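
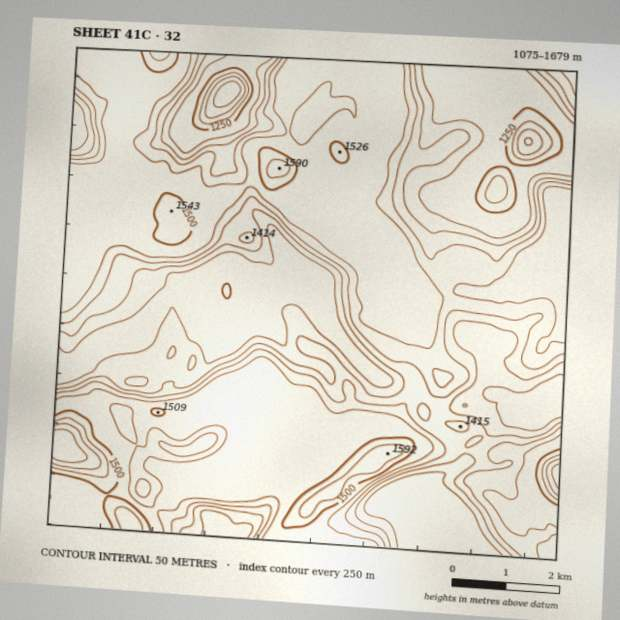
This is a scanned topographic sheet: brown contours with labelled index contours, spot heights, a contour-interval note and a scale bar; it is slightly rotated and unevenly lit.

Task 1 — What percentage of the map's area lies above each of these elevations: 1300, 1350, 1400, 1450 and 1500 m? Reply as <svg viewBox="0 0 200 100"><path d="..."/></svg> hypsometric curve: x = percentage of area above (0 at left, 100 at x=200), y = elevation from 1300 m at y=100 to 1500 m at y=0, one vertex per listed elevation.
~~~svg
<svg viewBox="0 0 200 100"><path d="M157 100l-24-25-21-25-28-25-73-25"/></svg>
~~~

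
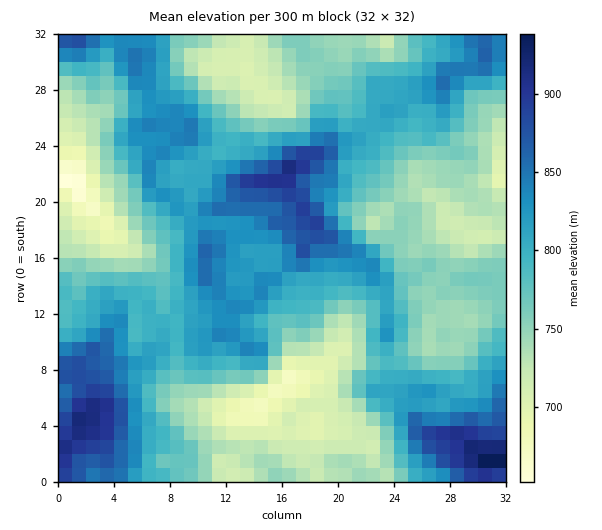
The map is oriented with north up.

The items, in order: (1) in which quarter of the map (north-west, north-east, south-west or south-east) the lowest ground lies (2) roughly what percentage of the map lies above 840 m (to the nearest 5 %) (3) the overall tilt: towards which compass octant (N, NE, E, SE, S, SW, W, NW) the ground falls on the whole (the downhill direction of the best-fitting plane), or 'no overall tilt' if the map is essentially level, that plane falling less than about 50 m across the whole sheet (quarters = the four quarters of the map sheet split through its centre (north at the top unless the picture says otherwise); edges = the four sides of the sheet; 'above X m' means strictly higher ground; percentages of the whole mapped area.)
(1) The lowest point lies in the north-west quarter of the map.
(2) Ground above 840 m makes up about 15 % of the sheet.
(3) No overall tilt - high and low ground are spread across the sheet.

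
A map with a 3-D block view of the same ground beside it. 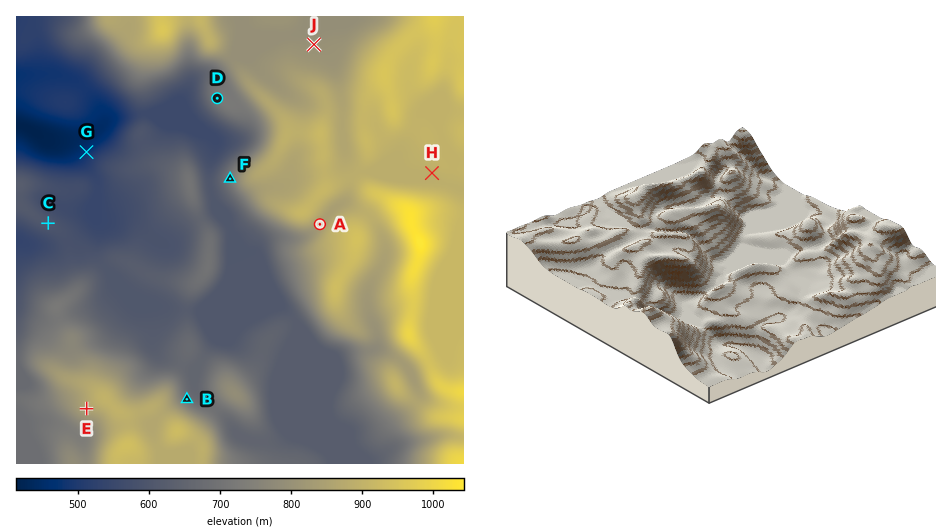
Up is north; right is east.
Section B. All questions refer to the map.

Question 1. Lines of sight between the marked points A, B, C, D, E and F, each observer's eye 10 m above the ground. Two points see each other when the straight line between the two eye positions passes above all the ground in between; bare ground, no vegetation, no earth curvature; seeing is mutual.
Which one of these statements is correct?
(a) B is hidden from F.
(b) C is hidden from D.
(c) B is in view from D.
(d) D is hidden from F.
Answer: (c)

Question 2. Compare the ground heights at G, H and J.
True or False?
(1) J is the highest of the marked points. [False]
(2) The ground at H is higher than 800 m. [True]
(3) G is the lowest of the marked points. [True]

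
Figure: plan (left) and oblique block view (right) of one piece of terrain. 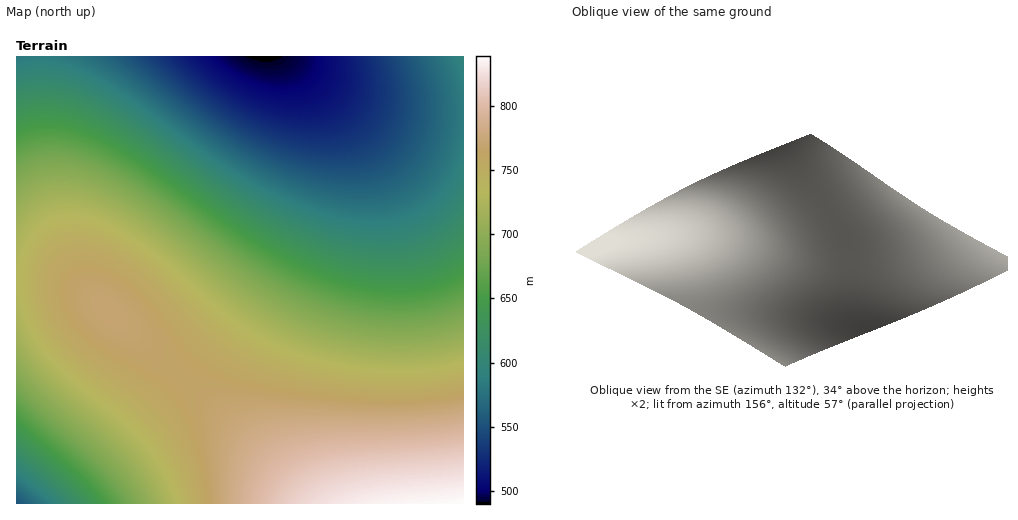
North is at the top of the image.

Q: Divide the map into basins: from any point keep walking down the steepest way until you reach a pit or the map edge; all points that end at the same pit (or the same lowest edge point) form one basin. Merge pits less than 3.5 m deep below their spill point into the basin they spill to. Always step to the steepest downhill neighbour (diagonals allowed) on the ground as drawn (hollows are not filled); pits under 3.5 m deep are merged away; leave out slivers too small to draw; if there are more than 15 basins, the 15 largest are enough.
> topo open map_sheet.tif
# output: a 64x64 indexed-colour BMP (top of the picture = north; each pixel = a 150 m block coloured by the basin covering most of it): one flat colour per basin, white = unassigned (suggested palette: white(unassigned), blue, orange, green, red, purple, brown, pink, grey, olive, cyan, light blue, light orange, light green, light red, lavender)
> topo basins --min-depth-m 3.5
<image width="64" height="64" href="data:image/bmp;base64,Qk12CAAAAAAAAHYAAAAoAAAAQAAAAEAAAAABAAQAAAAAAAAIAAATCwAAEwsAABAAAAAAAAAA////ALR3HwAOf/8ALKAsACgn1gC9Z5QAS1aMAMJ34wB/f38AIr28AM++FwDox64AeLv/AIrfmACWmP8A1bDFACIiIiIiIiIiIiIiIiIiIiIiIiIiIhERERERERERERERIiIiIiIiIiIiIiIiIiIiIiIiIiIhEREREREREREREREiIiIiIiIiIiIiIiIiIiIiIiIiIhERERERERERERERESIiIiIiIiIiIiIiIiIiIiIiIiIhERERERERERERERERIiIiIiIiIiIiIiIiIiIiIiIiIhEREREREREREREREREiIiIiIiIiIiIiIiIiIiIiIiIhERERERERERERERERESIiIiIiIiIiIiIiIiIiIiIiIhERERERERERERERERERIiIiIiIiIiIiIiIiIiIiIiIhEREREREREREREREREREiIiIiIiIiIiIiIiIiIiIiIhERERERERERERERERERESIiIiIiIiIiIiIiIiIiIiIhERERERERERERERERERERIiIiIiIiIiIiIiIiIiIiIhEREREREREREREREREREREiIiIiIiIiIiIiIiIiIiIhERERERERERERERERERERESIiIiIiIiIiIiIiIiIiIhERERERERERERERERERERERIiIiIiIiIiIiIiIiIiIhEREREREREREREREREREREREiIiIiIiIiIiIiIiIiIhERERERERERERERERERERERESIiIiIiIiIiIiIiIiIhERERERERERERERERERERERERIiIiIiIiIiIiIiIiIhEREREREREREREREREREREREREiIiIiIiIiIiIiIiIhERERERERERERERERERERERERESIiIiIiIiIiIiIiIRERERERERERERERERERERERERERIiIiIiIiIiIiIiIREREREREREREREREREREREREREREiIiIiIiIiIiIiIRERERERERERERERERERERERERERESIiIiIiIiIiIiIRERERERERERERERERERERERERERERIiIiIiIiIiIiIREREREREREREREREREREREREREREREiIiIiIiIiIiIRERERERERERERERERERERERERERERESIiIiIiIiIiIRERERERERERERERERERERERERERERERIiIiIiIiIiEREREREREREREREREREREREREREREREREiIiIiIiIiERERERERERERERERERERERERERERERERESIiIiIiIiERERERERERERERERERERERERERERERERERIiIiIiIiEREREREREREREREREREREREREREREREREREiIiIiIiERERERERERERERERERERERERERERERERERESIiIiIhERERERERERERERERERERERERERERERERERERIiIiERERERERERERERERERERERERERERERERERERERERERERERERERERERERERERERERERERERERERERERERERERERERERERERERERERERERERERERERERERERERERERERERERERERERERERERERERERERERERERERERERERERERERERERERERERERERERERERERERERERERERERERERERERERERERERERERERERERERERERERERERERERERERERERERERERERERERERERERERERERERERERERERERERERERERERERERERERERERERERERERERERERERERERERERERERERERERERERERERERERERERERERERERERERERERERERERERERERERERERERERERERERERERERERERERERERERERERERERERERERERERERERERERERERERERERERERERERERERERERERERERERERERERERERERERERERERERERERERERERERERERERERERERERERERERERERERERERERERERERERERERERERERERERERERERERERERERERERERERERERERERERERERERERERERERERERERERERERERERERERERERERERERERERERERERERERERERERERERERERERERERERERERERERERERERERERERERERERERERERERERERERERERERERERERERERERERERERERERERERERERERERERERERERERERERERERERERERERERERERERERERERERERERERERERERERERERERERERERERERERERERERERERERERERERERERERERERERERERERERERERERERERERERERERERERERERERERERERERERERERERERERERERERERERERERERERERERERERERERERERERERERERERERERERERERERERERERERERERERERERERERERERERERERERERERERERERERERERERERERERERERERERERERERERERERERERERERERERERERERERERERERERERERERERERERERERERERERERERERERERERERERERERERERERERERERERERERERERERERERERERERERERERERERERERERERERERERERERERERERERERERERERERERERERERERERERERERERERERERERERERERERERERERERERERERERERERERERERERERERERERERERERERERERERERERERERERERERERERERERERERERERERERERERERERERERERERERERERERERERERERERERERERERERERERERERERERERERERERERERERERERER"/>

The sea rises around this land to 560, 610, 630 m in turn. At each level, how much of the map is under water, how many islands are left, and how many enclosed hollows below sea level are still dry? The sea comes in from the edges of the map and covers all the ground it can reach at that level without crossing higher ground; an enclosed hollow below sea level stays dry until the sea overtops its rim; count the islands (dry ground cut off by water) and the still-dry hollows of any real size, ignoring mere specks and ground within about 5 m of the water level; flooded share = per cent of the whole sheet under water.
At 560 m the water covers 14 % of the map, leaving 0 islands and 0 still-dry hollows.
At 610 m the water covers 28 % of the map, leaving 0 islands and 0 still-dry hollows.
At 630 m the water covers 33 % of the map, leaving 0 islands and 0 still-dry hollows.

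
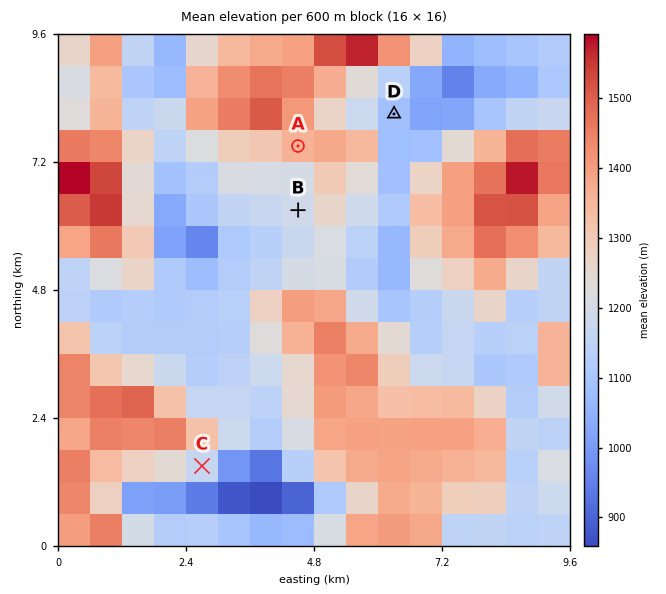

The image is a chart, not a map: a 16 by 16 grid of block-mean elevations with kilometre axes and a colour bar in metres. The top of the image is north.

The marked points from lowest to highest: D B C A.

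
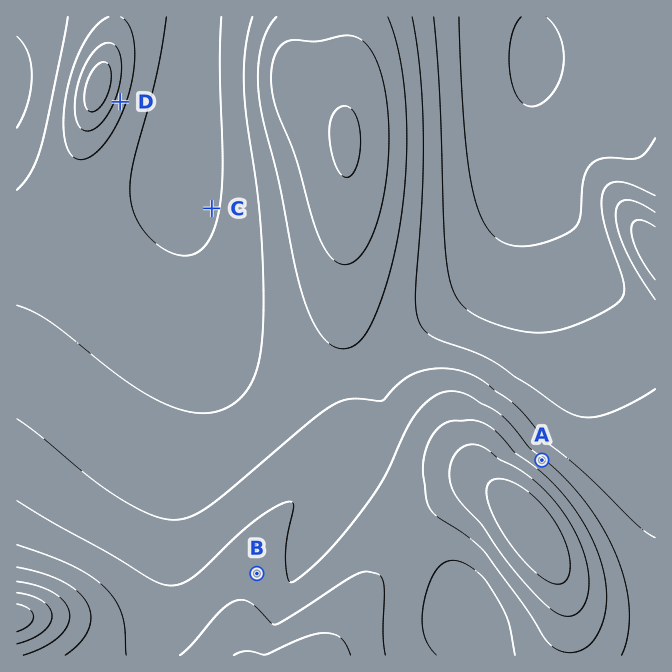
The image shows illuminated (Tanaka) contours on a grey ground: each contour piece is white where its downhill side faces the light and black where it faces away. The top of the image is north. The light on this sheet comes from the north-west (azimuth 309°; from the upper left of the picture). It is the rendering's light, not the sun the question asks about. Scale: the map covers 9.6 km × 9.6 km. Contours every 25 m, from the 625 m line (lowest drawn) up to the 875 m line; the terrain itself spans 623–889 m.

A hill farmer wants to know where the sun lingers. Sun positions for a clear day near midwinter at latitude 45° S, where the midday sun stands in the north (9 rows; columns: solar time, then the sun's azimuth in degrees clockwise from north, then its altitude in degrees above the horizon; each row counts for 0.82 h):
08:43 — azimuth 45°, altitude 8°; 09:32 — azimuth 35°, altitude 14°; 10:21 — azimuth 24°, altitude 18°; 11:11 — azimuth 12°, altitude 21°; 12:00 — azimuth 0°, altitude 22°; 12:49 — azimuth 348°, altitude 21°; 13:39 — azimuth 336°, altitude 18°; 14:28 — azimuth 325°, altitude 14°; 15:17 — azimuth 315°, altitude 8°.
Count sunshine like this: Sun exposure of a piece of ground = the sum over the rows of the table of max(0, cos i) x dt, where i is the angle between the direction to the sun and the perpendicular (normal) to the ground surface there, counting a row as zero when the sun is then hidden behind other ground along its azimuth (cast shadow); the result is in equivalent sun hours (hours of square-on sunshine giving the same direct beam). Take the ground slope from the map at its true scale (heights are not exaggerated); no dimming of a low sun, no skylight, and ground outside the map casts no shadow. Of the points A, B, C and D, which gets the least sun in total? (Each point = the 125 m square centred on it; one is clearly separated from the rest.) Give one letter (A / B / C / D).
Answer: D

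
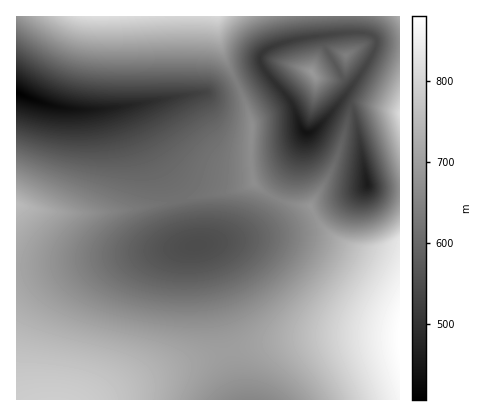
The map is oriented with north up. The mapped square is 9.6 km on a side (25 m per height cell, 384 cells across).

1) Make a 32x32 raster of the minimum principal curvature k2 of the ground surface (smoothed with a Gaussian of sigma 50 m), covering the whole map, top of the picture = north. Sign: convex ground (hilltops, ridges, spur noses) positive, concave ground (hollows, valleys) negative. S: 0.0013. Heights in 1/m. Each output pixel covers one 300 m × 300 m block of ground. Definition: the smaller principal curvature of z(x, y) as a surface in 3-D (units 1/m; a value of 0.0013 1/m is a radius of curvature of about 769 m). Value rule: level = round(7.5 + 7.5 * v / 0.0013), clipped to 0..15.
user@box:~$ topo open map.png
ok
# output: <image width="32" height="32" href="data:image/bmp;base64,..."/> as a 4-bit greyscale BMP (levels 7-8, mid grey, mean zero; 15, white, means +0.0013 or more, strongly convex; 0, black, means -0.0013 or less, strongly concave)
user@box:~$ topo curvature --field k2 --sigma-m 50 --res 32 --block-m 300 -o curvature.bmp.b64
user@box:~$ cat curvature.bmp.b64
<image width="32" height="32" href="data:image/bmp;base64,Qk12AgAAAAAAAHYAAAAoAAAAIAAAACAAAAABAAQAAAAAAAACAAATCwAAEwsAABAAAAAAAAAAAAAAABEREQAiIiIAMzMzAERERABVVVUAZmZmAHd3dwCIiIgAmZmZAKqqqgC7u7sAzMzMAN3d3QDu7u4A////AIiIiIiIh3d3d3d3d3d3d3eIiIiIiIh3d3d3d3d3d3d3eIiIiIiId3d3d3d3d3d4iHd4iIiIh3d3d3d3d3d3iIh3d3iIiId3d3d3d3d3eIiId3d3d3d3d3d3d3d3d3iIiHd3d3d3d3d3d3d3d3eIiIh3d3d3d3d3d3d3d3d3eIiId3d3d3d3d3d3d3d3d3iIiHd3d3d3d3d3d3d3d3d3d3d3d3d3d3d3d3d3d3d3d3d3d3d3d3d3d3d3d3d3d3d3d3d3d3d3d3d3d3d3d3d3d3d3d3d3d3d3d3d3d3d3d3d3d3d3d3d3d3d3d3d3d2ZmZneHd3d3d3d3d3d3d3ZmZmZ3d3d3d3d3d3d3d3eGZVRWd3d3d3d3d3d3eHd3d3ZARXd3d3d3d3d3d3h2Zmd3YHd3d3d3d3d3d3d3dmZnd0J3d3d3d3d3d3d3d3ZmZncVd3d3d3d3d3d4d3d3ZVZ4B3d3d3d3d3d3iHd4h3IDeAd3d3d3d3d3d4h3eIhwgEcHd3UiIzIiNWeIZniIQocFR3cUd4iIh3VDM0Z3dgZ4cHd3eIiIiIiHd3dWd2BniXQHd4iIiIiIh3d3Z2YFiJgWI3d4iIiIiHd3d3dlCIiGCnB3d4iIiIh3d3d3ZTAUZXiDNnd3iIh3d3d3d2Z3UgAAAEZ3d3h3d3d3d3d3d3d3d3Zm"/>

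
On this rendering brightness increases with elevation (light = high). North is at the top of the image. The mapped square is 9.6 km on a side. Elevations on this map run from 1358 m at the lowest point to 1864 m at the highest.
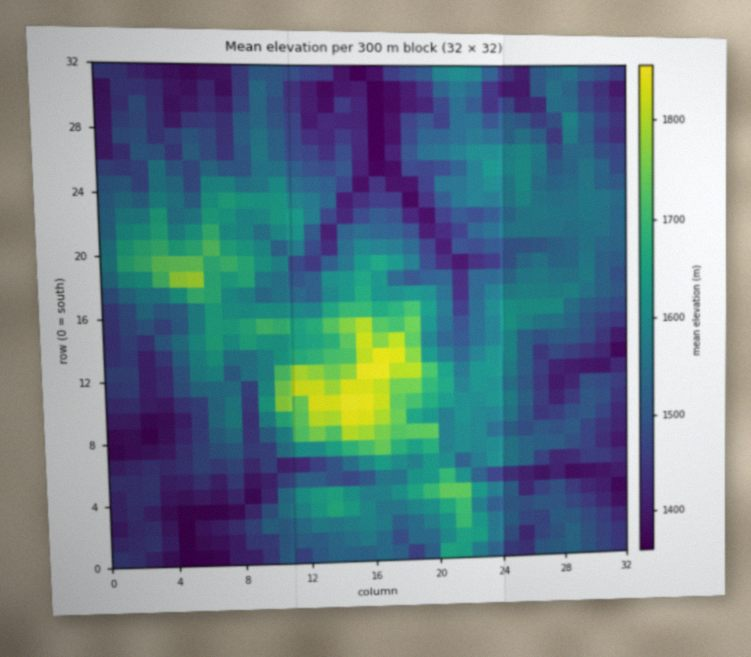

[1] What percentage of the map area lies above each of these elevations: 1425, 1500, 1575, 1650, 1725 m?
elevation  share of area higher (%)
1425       84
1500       59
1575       31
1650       13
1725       6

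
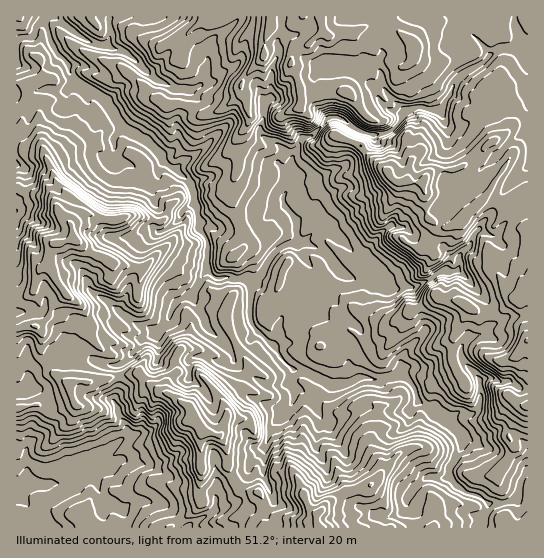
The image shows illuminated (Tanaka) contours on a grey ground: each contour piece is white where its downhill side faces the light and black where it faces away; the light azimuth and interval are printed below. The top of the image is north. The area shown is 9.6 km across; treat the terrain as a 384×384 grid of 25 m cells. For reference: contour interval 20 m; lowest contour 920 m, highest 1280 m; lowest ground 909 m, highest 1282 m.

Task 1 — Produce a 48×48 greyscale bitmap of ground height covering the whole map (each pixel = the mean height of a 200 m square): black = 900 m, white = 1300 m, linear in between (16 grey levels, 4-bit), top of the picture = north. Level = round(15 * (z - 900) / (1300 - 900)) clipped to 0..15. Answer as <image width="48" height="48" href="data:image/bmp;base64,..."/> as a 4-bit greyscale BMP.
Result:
<image width="48" height="48" href="data:image/bmp;base64,Qk32BAAAAAAAAHYAAAAoAAAAMAAAADAAAAABAAQAAAAAAIAEAAATCwAAEwsAABAAAAAAAAAAAAAAABEREQAiIiIAMzMzAERERABVVVUAZmZmAHd3dwCIiIgAmZmZAKqqqgC7u7sAzMzMAN3d3QDu7u4A////ACIiM0MzNFZmVniJqqvN7cuqqZmZiHZ4iCIiMzMzNEVWd2eJmarN7LuqmYiJh3Z4dxIiIzMjM0RWeHeJmZrNzMu7qHiIh3ZndxEiIiIzNEVWeHeJqZvMu7zMqIeIdmd4dxESIiIjNFVWiYiYiJvLqaq8uYd2ZoiIdyIiIiIiM0RXmomYiKu6iJmruph3Z3iJhyIyIiIiI0VnmpmYd5qYeIiaq6mYZmd4iDNEMyIiM0V3mpqXZniHd3iZmaqYdWZ4mTNFVUMyI0aJq7uYdWd2ZmiIh4mHZVZ5qURVZmVENEabvLuZhVVmVWeIh2dmVWeJqmVmd3ZkVmaby6updURVVWZ3dlVVVWeavHd3eIdlZ4irupqXZURERVZndlVVZnebzWZniIdleJq6qZl2ZVREREVmZmVmeJeczGZniIh3eJqYiZdmVUNEQzRERVVniZiavGZ4iId3iYiIiHZVVUMzREREREVniYirzWZ3d3dmZ3aHdlVVVENEVVRVZVVnmZrN3XeHd3d3VWV4dlVVRDRFVVVWZlZ4mavM3neId3h3VERXZURUQzRFVVVWd2Z5qaqrzpmYiIh2VENEVERUNEREVVVWd3d4mqqrzZmZiIdmVUQ0REVDNERERVVmeIh4mru7zImZmZdlZlQ0Q0VDRERERVVmZ4maq7u7zZmZqoZmeGQzM0RTNERERFVVVXeru7q83ZqauXeIeGVEM0RDNERERERERFaKqpq83YqrqYiZiHVUQiIzI0RERERERVeIiJrMzYq7qZmqmYZVQjRUM0VERERERWiZiKvMzYqrqqqph4dlQzVVQzREQ0REVoqrmKvMzHmru7mHdmd1QzVVVDMzNERFeau7qpu7zGiqu6iHdlVlMjRVREMzM0RXiqq7vKq7zGeKu6mZh1VEMjRVREMzM0VomZvMzMq7zFaKuqmIl1VTM0VVRDM0REZ5qrvMzMy7zFaKqpdmZURUI1VVRDM0RFd5u8zczMzLzFaJmGVEQzM0I1ZlRDNERWeJvN3czMzLvFV4dkMzMyIyI1ZmVEM0RWeK3u7sy7zMu0RnVEMiIiIiNFVmVEM0VWec3d3czMvMu0VmVDIiIiEiNFZmVERFZ3eczd3Lu8y7y0VlVDIiIhEjM1ZmZURGiZmpq8zKqrzLu0RUQzIhERIzREV3ZVZWiqqHisy6mqvMujRDMyIhEiNEVlVod4h3eId5mKupiaq7ujMzIiIhI0VVZ3d4h6qqhmiqqImYiqqqqjMyIiISNFZmZ3iJh5rLmZq6mIiHiaqqqiIiIhESRWZmVniZh4q7u7upmamZiaqqqiIiIRIzRVVVVWeamJq7u7upmqqpiJqqqSIiESNEVUVmZmeJmau7qqqqq7uqmImqqRIhESNEQ0Z3Zmd5qqzLqqqqq7u6qZiamRIhEjMzNGd3dmeIq6vLu7u7q7u6qqmJmRERIiIjRWd3d3eZq6vMzLu7u7u6qZmZmBERISMzVVZnd3eJq7u8zMu7u7uqqZmpmSERE0QzREVWeIiIq7vMzLu7u6qqqpmqmQ=="/>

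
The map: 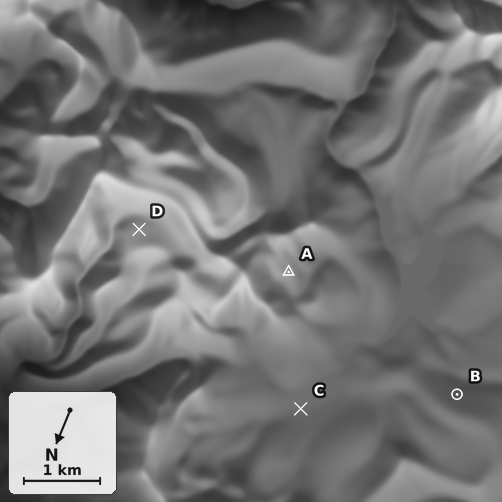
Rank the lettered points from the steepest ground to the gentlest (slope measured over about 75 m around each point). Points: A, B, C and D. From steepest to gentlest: A B D C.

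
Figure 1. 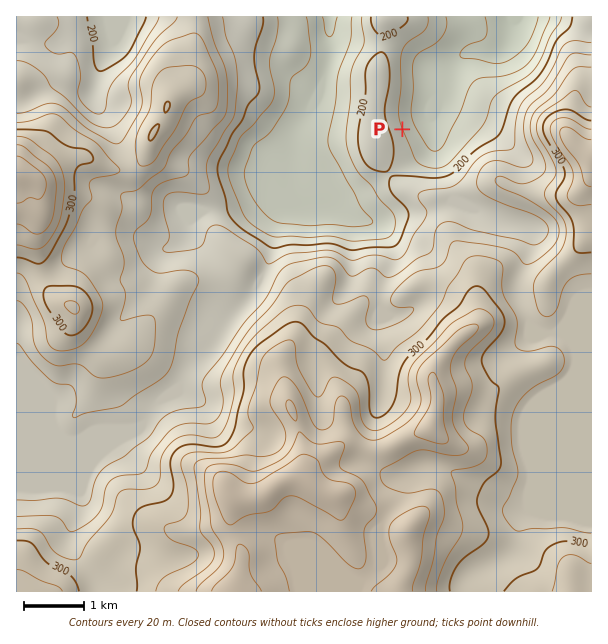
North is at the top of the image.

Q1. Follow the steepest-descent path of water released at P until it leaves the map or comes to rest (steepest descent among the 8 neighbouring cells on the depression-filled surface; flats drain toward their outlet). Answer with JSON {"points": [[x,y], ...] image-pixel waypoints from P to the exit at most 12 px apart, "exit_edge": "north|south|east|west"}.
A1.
{"points": [[402, 129], [414, 123], [426, 117], [428, 105], [440, 93], [449, 81], [453, 69], [462, 57], [474, 53], [486, 53], [498, 51], [509, 39], [512, 27], [507, 17]], "exit_edge": "north"}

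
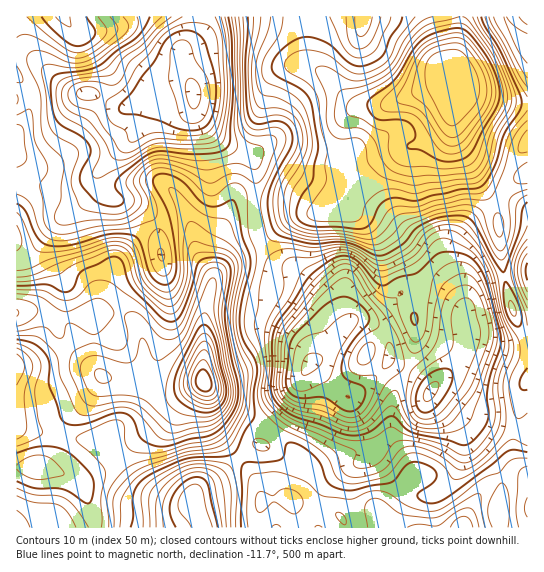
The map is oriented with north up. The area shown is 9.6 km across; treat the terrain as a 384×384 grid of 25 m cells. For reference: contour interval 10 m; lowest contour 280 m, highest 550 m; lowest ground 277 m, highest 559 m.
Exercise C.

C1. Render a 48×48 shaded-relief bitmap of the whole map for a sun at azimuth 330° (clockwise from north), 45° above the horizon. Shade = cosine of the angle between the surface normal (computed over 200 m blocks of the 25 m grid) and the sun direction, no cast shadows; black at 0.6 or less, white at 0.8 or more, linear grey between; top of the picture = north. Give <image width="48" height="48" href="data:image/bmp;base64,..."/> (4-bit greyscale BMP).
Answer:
<image width="48" height="48" href="data:image/bmp;base64,Qk32BAAAAAAAAHYAAAAoAAAAMAAAADAAAAABAAQAAAAAAIAEAAATCwAAEwsAABAAAAAAAAAAAAAAABEREQAiIiIAMzMzAERERABVVVUAZmZmAHd3dwCIiIgAmZmZAKqqqgC7u7sAzMzMAN3d3QDu7u4A////AIiIiIdmZ2Z4iJq6h3d3eIiJmau8y5d5mXd3d3dmZ2Z4mZq6h3d3iZmZmaq8zJd5qWZWZ3ZmZmVWiZqqmIiImqqqmZmazLhommVVZ3ZVVVREaJmqqZmYmavMuYd4rMl3mmZmeIdlQzMiRoiaqZmYiKvMyph3i8yYmoiIiIh2UyERE1eKqqmYiImry6mYms26mqqZmZiIdTEAASR5qqmIiIiJq7uqqs3bq8uqmYiIh2QQESNXiZmZmaqZm8y7qrzMurqph3eJiHZCIhI2eJq7u7zLqrzcuqvLqamYdlVniHdkMhAkeJvMu83cuazdypq7mJmIh1RFZ3d2QgADaKvMy7zdyYnMy6mql5mYiHVEVniHUgACWJvMuqrMuXeru7qqmKmYiIZVZomYZCESRXm7qYibuWV6u8uqmKqZiIh3eImrl0MzIjaaqYd5unRYqry7qaqpmZmImYm8ymRVQiR5qpdnmoVGiazMupmZmaqpmYm92mRXYyRomql2ioZVaKvcumd4iaqqqYms22NXdDRnibuXeYZWd5vMukV3iJiJmYm823RXdDNWeKzJiIZWeIq7mjVoiId4mZm823RGdSJGd4rKiIdWeImpeFVoiId4mZq8ynM1dSE1Z3iZiIhmeImpeIiJmpmImZq9ymM1dkIjVnd3eJhlZ4mpiLqpq6mZmarN2mIkd2QiRnd3aJh1Znmal9y6qqqYiZvN23MjZ3ZDNWd2Znh2VniahtzLqqqYd4q8zJUzV3dkI1d2RFZ2ZmiYZavLu7uodnm7zMlUVndkIjRVMzVmZmd2Q3m83d3KhnirvMuGZmZUIAI0MjNWZmd1IXir3e7sqHeaqrqIh1QyAAAjQzNFZmd2MXeavN3tyXeaqZmHiGQyEAE0REMkVniHQ3d4q7zd25iamZl3iYdVQzRVVUISNWiXVId3iau8zKmZmamHiZmYd2ZmVUMRI1eYZZh3eJmaqpiJmaqHmqqqmIdmVVQyI0V4ZJiHeImZmYiZmaqYm7uqqYh2ZVVDMzRXZIh3Z4maqqqqmauprMy6mZiHZVVUMzNGh3d3dmeb3dy7qquqq8zKmZiIdmZVREM1iXeIh2aK3/7cy7upmszLqZmYh3ZmVEQ0eniJmHd5vf7d3cyoebvLqIiImYh3VEQzWHeJmZiIm83M3dynVoqqmHZ4iZiHZUMzRYd4mpiJmaqrzNyoVGeamHZnd4iHdUIiM5dnmqiImZmJq8zJZFaJqYd3Zmd4dlMSM6hmial3iIiImrzLhlZ5mpmZh2Z4h2QiRYhlZ4h1aIiHibzLl2Z4mau7uoiIiHZEVnh1Q0VlVniHiKvMp2Z3iavN3LmIiHdVZ3h1MhNFVWd3eJvMqXd4iZrN3tuYiIdmd3d2QhI0VVZ4iJvMupmZmZq8zeypmIh2d3dmVDIiM0V4iJvMy6qqqZq7vO7bqZh3d3dmZlQyIjRWeJvMu6qqmYmru97ty5iId3d3d3dlQzI1Z4q7uqmZmHebu83e3JiIhod3eIiHZUIjVomrqqmYiHeau7zd3KiJhw=="/>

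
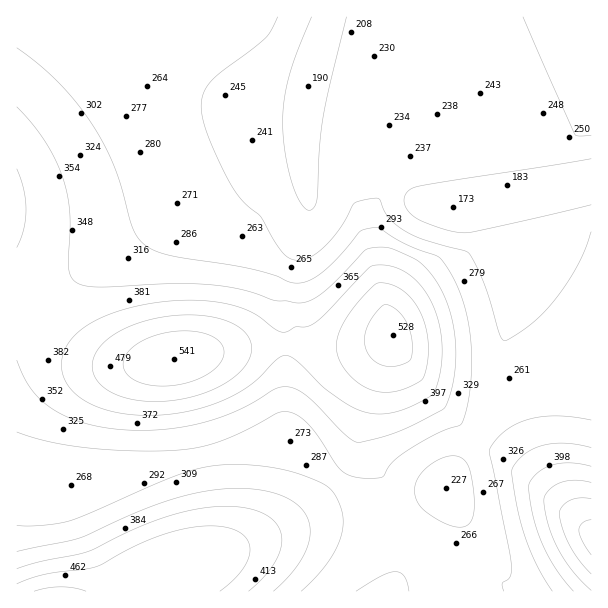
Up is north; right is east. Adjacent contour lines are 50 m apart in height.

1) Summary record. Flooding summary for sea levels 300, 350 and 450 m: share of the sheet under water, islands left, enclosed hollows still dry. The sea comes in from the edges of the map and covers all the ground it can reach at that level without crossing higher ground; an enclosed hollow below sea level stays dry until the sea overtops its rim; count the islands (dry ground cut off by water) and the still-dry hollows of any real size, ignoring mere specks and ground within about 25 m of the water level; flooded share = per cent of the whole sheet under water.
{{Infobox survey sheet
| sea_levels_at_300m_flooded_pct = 55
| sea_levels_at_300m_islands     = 0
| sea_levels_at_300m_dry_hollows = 0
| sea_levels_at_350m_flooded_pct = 70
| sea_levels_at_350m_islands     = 0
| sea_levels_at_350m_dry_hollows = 0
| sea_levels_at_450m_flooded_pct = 91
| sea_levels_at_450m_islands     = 2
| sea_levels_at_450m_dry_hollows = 0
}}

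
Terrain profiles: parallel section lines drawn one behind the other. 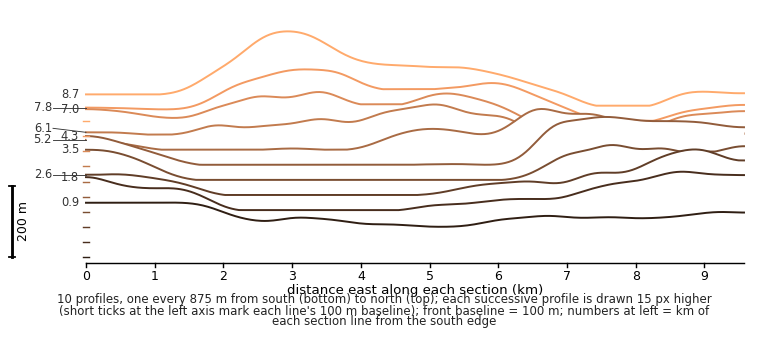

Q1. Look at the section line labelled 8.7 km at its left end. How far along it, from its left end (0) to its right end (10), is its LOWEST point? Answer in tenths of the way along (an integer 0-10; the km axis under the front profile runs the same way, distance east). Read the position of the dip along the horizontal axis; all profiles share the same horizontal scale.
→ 8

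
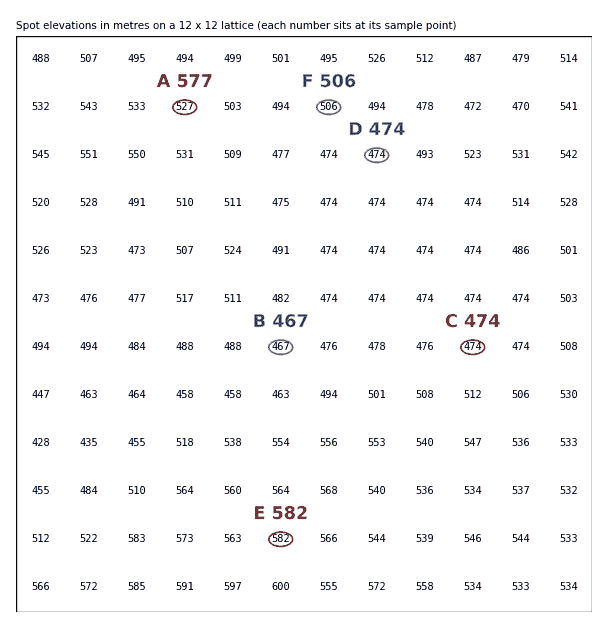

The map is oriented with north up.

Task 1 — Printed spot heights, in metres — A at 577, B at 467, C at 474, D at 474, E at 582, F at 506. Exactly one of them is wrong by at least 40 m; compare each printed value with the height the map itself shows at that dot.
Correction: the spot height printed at A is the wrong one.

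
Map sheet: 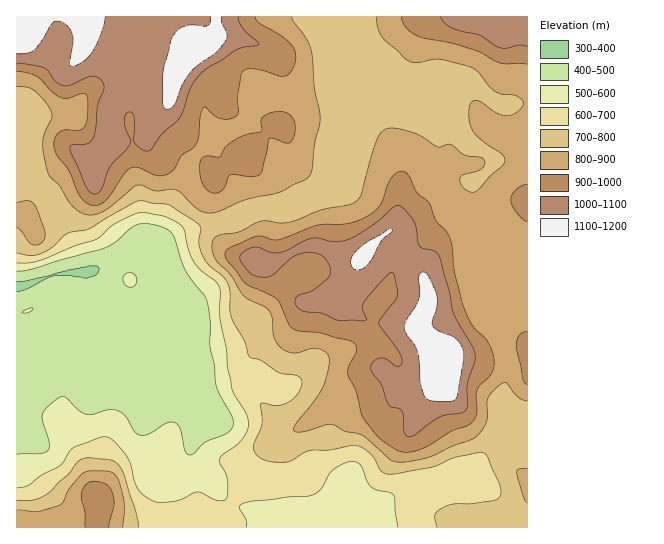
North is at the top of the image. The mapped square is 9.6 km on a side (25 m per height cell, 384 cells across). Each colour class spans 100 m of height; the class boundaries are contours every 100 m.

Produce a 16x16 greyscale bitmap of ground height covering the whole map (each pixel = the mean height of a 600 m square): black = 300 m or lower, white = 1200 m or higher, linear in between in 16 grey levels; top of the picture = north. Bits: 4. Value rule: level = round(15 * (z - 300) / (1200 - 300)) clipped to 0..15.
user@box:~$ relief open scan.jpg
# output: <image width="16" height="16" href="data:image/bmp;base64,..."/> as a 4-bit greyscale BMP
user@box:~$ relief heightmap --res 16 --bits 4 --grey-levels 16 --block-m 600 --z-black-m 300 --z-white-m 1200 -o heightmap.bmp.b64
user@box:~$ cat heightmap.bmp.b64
<image width="16" height="16" href="data:image/bmp;base64,Qk32AAAAAAAAAHYAAAAoAAAAEAAAABAAAAABAAQAAAAAAIAAAAATCwAAEwsAABAAAAAAAAAAAAAAABEREQAiIiIAMzMzAERERABVVVUAZmZmAHd3dwCIiIgAmZmZAKqqqgC7u7sAzMzMAN3d3QDu7u4A////AImoVlVURWd4V5ZEVmVWZmg0ZUNHd3moeDRDMzaIm8yXMyIiRnis3qkjIiJXiKveujIyIlirzNypIiMjarzM3JhkMiWcvN3LmYd0RomarLqZibiJqYiKqYqKy7qqmImYiYrMyqqoiIiJirzbqqiIiIjN3N66qIiImu3t3tuYiavM"/>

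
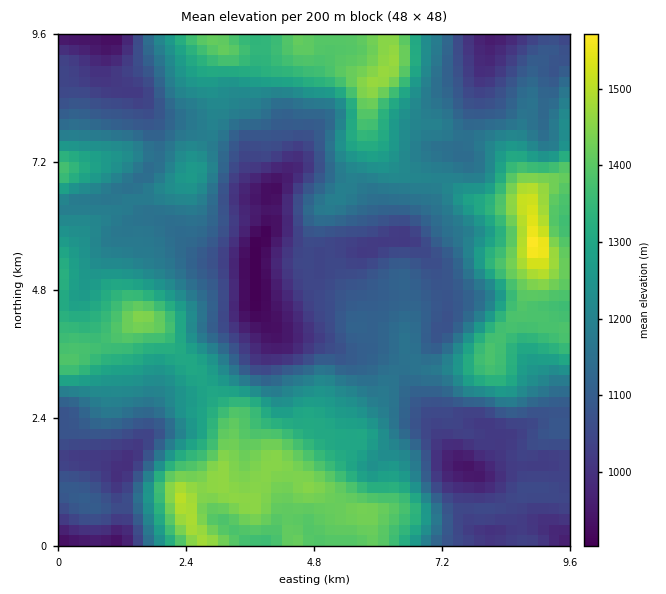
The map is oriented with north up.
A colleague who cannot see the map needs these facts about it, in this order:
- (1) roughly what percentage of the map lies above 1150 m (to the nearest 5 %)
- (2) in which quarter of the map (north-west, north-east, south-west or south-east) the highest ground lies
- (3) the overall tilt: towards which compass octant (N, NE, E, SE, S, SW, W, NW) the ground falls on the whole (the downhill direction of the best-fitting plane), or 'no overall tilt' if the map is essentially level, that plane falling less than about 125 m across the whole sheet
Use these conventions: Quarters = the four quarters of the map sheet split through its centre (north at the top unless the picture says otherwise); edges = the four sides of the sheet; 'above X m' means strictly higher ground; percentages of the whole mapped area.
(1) About 55 % of the map lies above 1150 m.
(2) The highest ground is in the north-east quarter.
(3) There is no overall tilt: the best-fitting plane is nearly level.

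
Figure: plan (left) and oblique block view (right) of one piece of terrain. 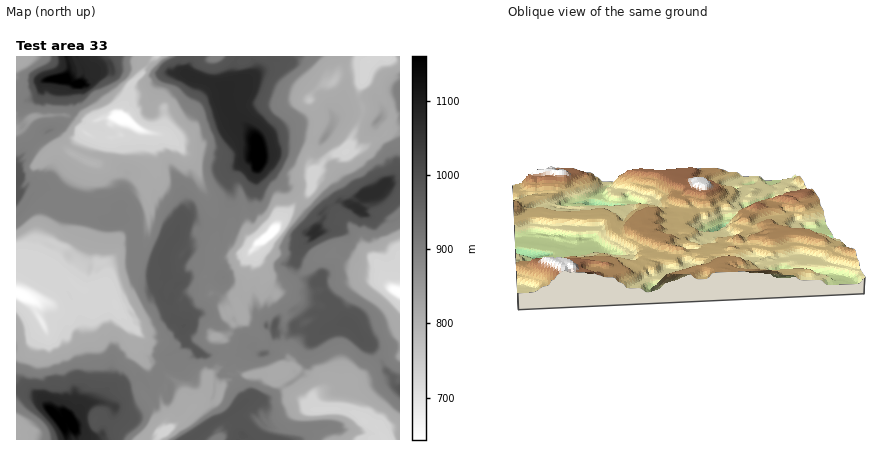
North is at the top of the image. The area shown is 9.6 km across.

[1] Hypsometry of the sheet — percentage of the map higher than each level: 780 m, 84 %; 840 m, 60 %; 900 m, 48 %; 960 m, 25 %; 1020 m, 9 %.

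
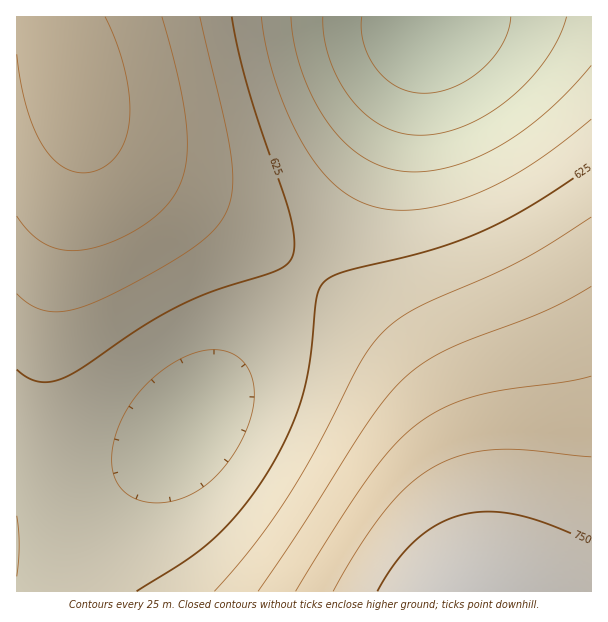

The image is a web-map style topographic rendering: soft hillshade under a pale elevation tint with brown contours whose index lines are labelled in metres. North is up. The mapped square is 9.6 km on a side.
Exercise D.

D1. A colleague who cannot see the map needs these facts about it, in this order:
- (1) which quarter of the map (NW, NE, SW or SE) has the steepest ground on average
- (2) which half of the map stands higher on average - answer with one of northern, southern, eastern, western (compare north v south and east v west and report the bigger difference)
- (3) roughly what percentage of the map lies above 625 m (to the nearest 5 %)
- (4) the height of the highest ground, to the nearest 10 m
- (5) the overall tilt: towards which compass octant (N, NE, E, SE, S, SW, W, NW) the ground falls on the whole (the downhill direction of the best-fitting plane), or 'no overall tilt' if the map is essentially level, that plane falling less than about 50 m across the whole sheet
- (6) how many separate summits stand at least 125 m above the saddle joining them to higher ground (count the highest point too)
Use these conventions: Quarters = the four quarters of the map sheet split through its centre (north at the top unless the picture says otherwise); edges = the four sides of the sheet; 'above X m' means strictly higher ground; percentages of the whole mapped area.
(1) Slopes are steepest in the north-east quarter.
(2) Taken as a whole, the southern half is higher than the northern.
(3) Roughly 60 % of the ground is higher than 625 m.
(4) The highest ground is at about 770 m.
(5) The general tilt is down to the north (the land rises towards the south).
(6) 1 summit rises at least 125 m above its surroundings.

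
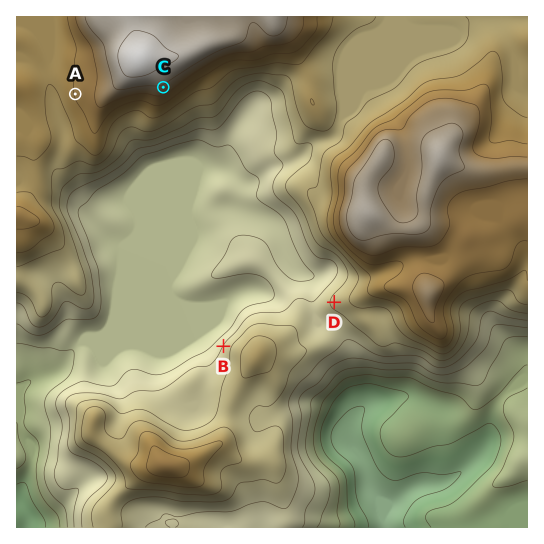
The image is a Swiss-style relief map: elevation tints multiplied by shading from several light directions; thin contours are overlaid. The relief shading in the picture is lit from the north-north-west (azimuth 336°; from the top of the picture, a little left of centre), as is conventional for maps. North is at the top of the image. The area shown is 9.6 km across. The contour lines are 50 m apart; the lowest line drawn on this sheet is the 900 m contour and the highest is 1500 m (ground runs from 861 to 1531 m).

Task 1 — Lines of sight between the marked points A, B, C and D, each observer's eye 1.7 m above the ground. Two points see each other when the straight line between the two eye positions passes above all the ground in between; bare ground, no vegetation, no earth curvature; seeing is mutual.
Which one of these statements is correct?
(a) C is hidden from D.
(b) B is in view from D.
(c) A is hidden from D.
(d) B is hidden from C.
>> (c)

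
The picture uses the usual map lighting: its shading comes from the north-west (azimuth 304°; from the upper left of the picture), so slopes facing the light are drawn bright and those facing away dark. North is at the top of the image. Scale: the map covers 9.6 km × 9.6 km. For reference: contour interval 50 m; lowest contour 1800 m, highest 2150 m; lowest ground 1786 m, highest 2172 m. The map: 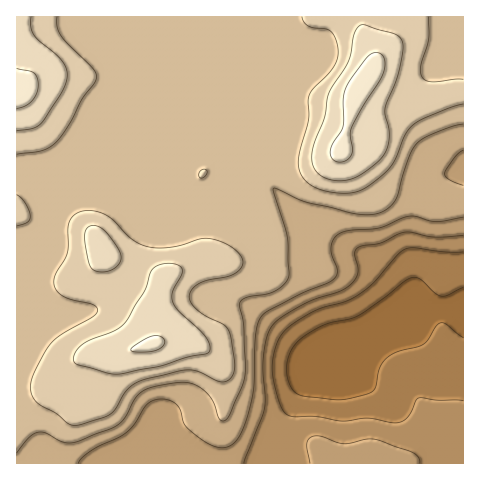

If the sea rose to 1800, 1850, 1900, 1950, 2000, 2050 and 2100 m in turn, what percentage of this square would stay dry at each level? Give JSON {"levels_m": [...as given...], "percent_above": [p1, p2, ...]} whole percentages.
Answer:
{"levels_m": [1800, 1850, 1900, 1950, 2000, 2050, 2100], "percent_above": [94, 88, 81, 75, 66, 26, 11]}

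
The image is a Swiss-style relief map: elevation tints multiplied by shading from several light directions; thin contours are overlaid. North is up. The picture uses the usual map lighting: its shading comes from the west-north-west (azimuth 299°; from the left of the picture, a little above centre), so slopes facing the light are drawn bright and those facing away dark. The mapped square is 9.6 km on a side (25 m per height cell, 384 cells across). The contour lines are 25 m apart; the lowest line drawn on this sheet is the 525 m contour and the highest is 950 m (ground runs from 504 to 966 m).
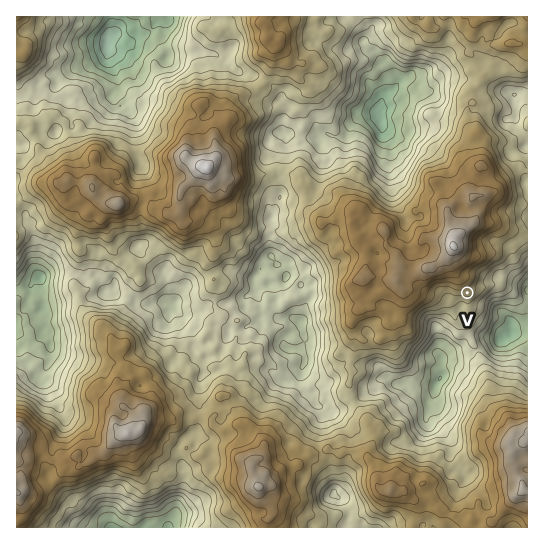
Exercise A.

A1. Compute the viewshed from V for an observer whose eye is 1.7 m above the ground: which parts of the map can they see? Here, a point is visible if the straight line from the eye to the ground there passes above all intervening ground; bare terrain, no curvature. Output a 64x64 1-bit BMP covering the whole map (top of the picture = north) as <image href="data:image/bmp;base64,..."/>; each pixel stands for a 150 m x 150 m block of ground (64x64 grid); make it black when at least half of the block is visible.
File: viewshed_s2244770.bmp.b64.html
<image width="64" height="64" href="data:image/bmp;base64,Qk0+AgAAAAAAAD4AAAAoAAAAQAAAAEAAAAABAAEAAAAAAAACAAATCwAAEwsAAAIAAAAAAAAA////AAAAAAAAAAAAYAAAAAAAAADgAADAAAAAAOAAB4AAAAAA8AAPgAAAAABwAEeAAAAAA/AH5wAAAAAB4A//AAAAAAfAD/4AAAAAA/gP/wAAAAAP/Z//AAAAAAH/3H4YAAAAA/+M/j0AAAAAHA///wAAAAAAH///AAAAAAAf//8AAAAAAD/8/wAAAAAAL///AAAAAAAB//8AAAAAAAB//wAAAAAAAHP/AAAAAAAA8f8AAAAAAADh/wAAAAAAAOD/AAAAAAAAMMEAAAAAAABwAAAAAAAAAOGAAAAAAAAA4wAAAAAAAAB/gAAAAAAAAH8AAAAAAAAAeYAAAAAAAAAxgAAAAAAAABwAAAAAAAAAAAAAAAAAAAAAIAAAAAAAAAEAAAAAAAAAAAAAAAAAAAAAAAAAAAAAAAAAAAAAAAAAAAAAAAAAAAAAAAAAAAAAAAAAAAAAAAAAAAAAAAAAAAAAAAAAAAAAAAAAAAAAAAAAAAAAAAAAAAAAAAAAAAAAAAAAAAAAAAAAAAAAAAAAAAAAAAAAAAAAAAAAAAAAAAAAAAAAAAAAAAAAAAAAAAAAAAAAAAAAAAAAAAAAAAAAAAAAAAAAAAAAAAAAAAAAAAAAAAAAAAAAAAAAAAAAAAAAAAAAAAAAAAAAAAAAAAAAAAAAAAAAAAAAAAAAAAAAAAAAAAAAAAAAAAAAAA=="/>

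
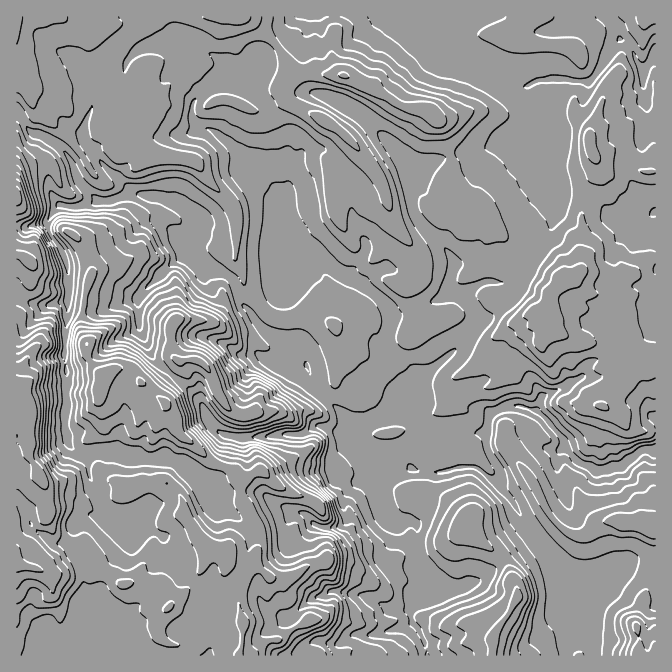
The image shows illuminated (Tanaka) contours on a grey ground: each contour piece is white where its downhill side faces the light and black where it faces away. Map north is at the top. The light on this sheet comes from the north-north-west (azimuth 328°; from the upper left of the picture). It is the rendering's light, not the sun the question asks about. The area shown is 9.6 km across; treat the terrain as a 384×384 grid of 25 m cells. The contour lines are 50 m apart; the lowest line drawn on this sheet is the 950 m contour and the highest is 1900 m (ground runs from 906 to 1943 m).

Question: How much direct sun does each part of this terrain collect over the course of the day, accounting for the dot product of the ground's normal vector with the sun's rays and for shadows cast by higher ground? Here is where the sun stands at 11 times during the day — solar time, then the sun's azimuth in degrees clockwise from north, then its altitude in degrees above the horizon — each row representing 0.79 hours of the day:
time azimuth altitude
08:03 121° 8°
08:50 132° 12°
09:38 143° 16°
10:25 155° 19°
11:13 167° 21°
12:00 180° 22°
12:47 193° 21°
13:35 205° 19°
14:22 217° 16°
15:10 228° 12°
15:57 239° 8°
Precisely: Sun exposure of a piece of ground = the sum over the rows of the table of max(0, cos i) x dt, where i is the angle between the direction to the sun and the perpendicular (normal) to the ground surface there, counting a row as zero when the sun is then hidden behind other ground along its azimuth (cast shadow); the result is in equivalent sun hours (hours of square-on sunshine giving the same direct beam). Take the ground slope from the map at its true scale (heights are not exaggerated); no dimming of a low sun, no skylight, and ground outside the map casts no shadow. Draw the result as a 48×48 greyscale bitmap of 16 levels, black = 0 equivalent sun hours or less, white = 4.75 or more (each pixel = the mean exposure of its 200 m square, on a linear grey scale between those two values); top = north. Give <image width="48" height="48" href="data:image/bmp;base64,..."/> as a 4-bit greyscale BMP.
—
<image width="48" height="48" href="data:image/bmp;base64,Qk32BAAAAAAAAHYAAAAoAAAAMAAAADAAAAABAAQAAAAAAIAEAAATCwAAEwsAABAAAAAAAAAAAAAAABEREQAiIiIAMzMzAERERABVVVUAZmZmAHd3dwCIiIgAmZmZAKqqqgC7u7sAzMzMAN3d3QDu7u4A////AJeIdniJzKqmZn7GNEZURGirmJhVd3dlVpiId3iIlmeIiVSv/ZVBE2uXd5uWd3d5hIqZd4iZm5h4iIY4zbmHdoZndoynd3d3Qs37iImoeZiIdXqyA4VGZBEQElrId3dRE7rMqZy5dWiIeIqZUVaah2QhEleHZ3ZkRs7Lqrd3ZViJiqu938qWZ3aHVXVWZnd3VqllZ3MVRWeah3EW3qhUZ2q6qUFFZ3d3dmU0Z1VEZYm5hnIAFHZWZoq8y2NFaKmIiUNGREVlZ4pBRWYxATVUNWebpkRFiru931fHRFZmiqYQJWZTAhQzRURphlRYpVre2nmbhmaHd4QzWEVWyTNVd2RFd2SKVFMyNJp3hmu5h1RWdVjddDNVZ3ZCEzaYVlMiRKqYhXeKuTRnib1hETNFVVQiEjimVlETJYhCVmMSIjaah7QiNFZ2QRIQFVllRCEAQpUxEiIiI3u0ERJHdUVUaJmppqdFQmy2IJlTSYi73fwwAAADmFVpmHd3Z4VWdrzfyXeFR8u83pIAAiIQFUVnd3d3VWZ3a7vf/omVaryKqnQX7/7ZeGdlVneJpUUzru7rdIeWObqpiFVaU1VFVIeIdmeYiUJZ3KuFe5V1V5mZYkd3IDEBJ4h3d3eJzf/pQlV5qjmENYqHIWmFIAETRoiHd3eJiJuu6DRYvDN0VSZiFJt0IBI0VoiYiIZFmZnOvbmXiihzZwABFTMTMjRVV4iIi6lkeZrcq9uHdgJzRlAAFSAmhkRXeIiHirqXWKuqy4h4YyAyEDUwKLmZZWiIh3iIV5u6ZIqXdlaIZkABEAAhEkMiRWVWZmd3dVZ4eER3d4iHdlhSJUMgABACV2ZlVVVXu5ZFmFImeIhmh7uDKIZjACECV2ZmZlR7qbqKdERFjLd4d6ulRpmYICISd2ZmZmmlVoiIqYdUVplmh6djZVaKpBNXh2d2Z6qamYd4iYh0M0ZENyREl2U1RFRVeHd3eap5qWWbmZh1JEVkRAE3ZWZBRodWiHd3mriqpkm6mYdmVERVZqYQABIzV3ZniHd4ipm6lYqoiHZmZWVmdscgAAAjRFmqd3d4eYmadod3d2ZndmiZiGVFQVZFearJRXd3iIiIZmd2ZWZ3d3qqmUaGSJfe3MykRnh4iHmnVmd2VWd3eIqpzkZ2d1ut//x3d4iZhnqkVnZnZnd3eJuJhjM0haqoh1NWaauohqtUaJmGZnd3d5h3REE4aId3UgAlm8uqvMY1i97KmHd3d4dnZlmolnh4mpV6u7u97VJYzd/suoiHh0V2dnuallZniZrsupvcchOM7chYqod3d0VmVcmYeGZ2d4Z5hniCAlrtgyERI1ZYd1WHZah3eJdnd5pUZ3iJrf+2MQASNFZlQiN4VYd2aIh3h4q3eHZ4qpQTIhI0VomqmrRIZHdmiYh2d2d5l3dlQwERNFVWeIiaqpczZod5qZmXVmesqIhlRTEyRWeJiaqqmWdjm4iqqpqqqau83bZVNYVFVnd3iJhlM0eJvImph3eImay6u5dCMiVmd4h2ZUWKl2Z6nA=="/>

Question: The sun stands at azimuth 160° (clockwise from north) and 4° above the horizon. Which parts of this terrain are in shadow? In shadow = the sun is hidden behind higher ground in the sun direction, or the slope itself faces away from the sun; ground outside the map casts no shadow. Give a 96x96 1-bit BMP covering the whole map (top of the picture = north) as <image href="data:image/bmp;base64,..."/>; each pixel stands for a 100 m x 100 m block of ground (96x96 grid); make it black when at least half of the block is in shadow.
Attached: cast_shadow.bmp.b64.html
<image width="96" height="96" href="data:image/bmp;base64,Qk2+BAAAAAAAAD4AAAAoAAAAYAAAAGAAAAABAAEAAAAAAIAEAAATCwAAEwsAAAIAAAAAAAAA////AAAAAAAAAAACgD+AAAYIAPgAMAAD2B//94AOAP4AAAHj3gz/8/AGAP8AAAHBj4B/8H8AAPsAAAAAB8AH94cAAfsAAAAA5/gH5/+AAf8AAAAA8/4H//+AAf8AAB4A4D8/n//AAf8QAB8AgD/+H//gAf4AAA+AgD/wH//gA/4AAAfAAB8AH//gA/4AA9/AAAADH//4A/4AA//gB8AHH//4A/8zB//gJ/AOH//4A/5/h//gN/4eH//4B/5/B/8AN/8dv//4B/x+P/4HO//B///yA/D+//8P+//n/wf2A+D4//wf8////4P8H8Dx//gf8////8P4PwFg//w/7////+Pwf/9Y////z/z///Pwf/8YH+f/j/n////g//8AHAf////////g//8APgP//j/+///A//8AP8H/AP/////A//8GO//+Af/////A//9////8Y//B//9H//8////5//+B//8P//8////z//+H//4f//8f///H//OP//w///8P//8f//kI//w7//5P55A///xg///w/+DH4QB///7sf/ux/gAHgAB///wP//On4AMHgAB/8/gH//P/wAMDwAB/4FIA/+P/AAAB4AB+//4Af+P/ADAB8AP8//4Af8Bz/wAB8Af5//wAf+AB/wCB8A/5//wAfxwA/8DB+B+R//gAf4AAP+Dj/D8B//gAP+AAH4Dz//4H//AAP/AAD/D///7///AAGfgAB/DD/////+AAAfgAAGPj/////+AAAPwAAAf7/////8AAAH4EAIf7/////4AAwD8GDgf7//7//wAA4B+ADAb///9//wAA/A/kAAT//////j+A/4/4AAT//////j/g///+AMD//////D/8B//+AGD/////+D/8Ad//ADjP////+B/4AI//gYjH////8B/z4Af/wMCH////wB3D4HP/8HAH////gAADgDP/+Pwv////gAAIAAP//P7v////AAAMAAH//P//////AAAMAAH//v//////AAAADAH/////////AAAAHAD///7////+AAAAGAD///7////+AAAAEAD///8////8AAQAAAD/+fg////4AAYABgD/+AA////4wAYADgD/+AA////xwAYADA7/+AD////jwAYAAAz/+AD////DgAYAAw3/8AD///8DgA4BA4//4AD//+ADAA8Dg4H/8Af//8AwAA8HAQH/+A///8/8AA4HAAH/+A///4//AAwOAAH/uA///4/+AAAeAAH/vA///wf8AAB8AAH/Pi///wP4AAD4AAD+Phf//gHwAAP4AAB8Ph//vgDgAA/wAeAAPk//PgAwAD/wP/+APi//PwA8QH/gf//4fwf+O4Af4H+A/////wf+MYAfwz8F/////4csMIAPAzgf//+H/4cIIIEDg7////4A/8cAAECBgz////wA//8AAHDwAj////gA4/8AAH/wAH////AA4/AAAD/gAH///+AAy/AAAAAAAP///8AH/+AAAAAAAf///8eH/+AAAAAAAf///4/h/8AAAAAAAP///4fwf4A="/>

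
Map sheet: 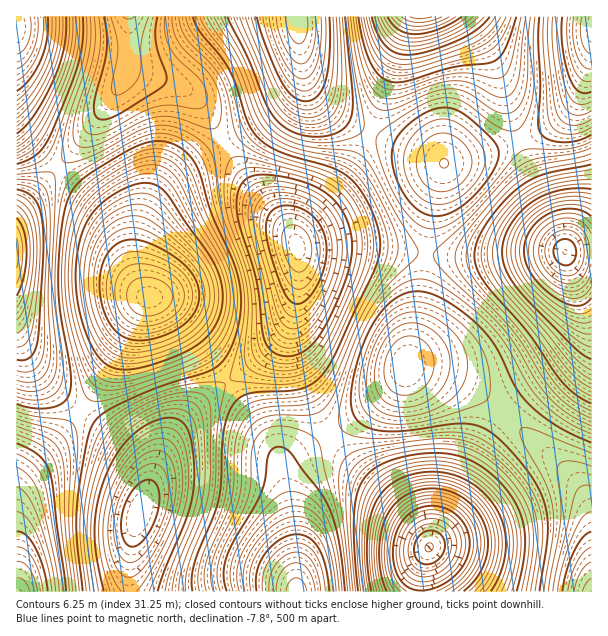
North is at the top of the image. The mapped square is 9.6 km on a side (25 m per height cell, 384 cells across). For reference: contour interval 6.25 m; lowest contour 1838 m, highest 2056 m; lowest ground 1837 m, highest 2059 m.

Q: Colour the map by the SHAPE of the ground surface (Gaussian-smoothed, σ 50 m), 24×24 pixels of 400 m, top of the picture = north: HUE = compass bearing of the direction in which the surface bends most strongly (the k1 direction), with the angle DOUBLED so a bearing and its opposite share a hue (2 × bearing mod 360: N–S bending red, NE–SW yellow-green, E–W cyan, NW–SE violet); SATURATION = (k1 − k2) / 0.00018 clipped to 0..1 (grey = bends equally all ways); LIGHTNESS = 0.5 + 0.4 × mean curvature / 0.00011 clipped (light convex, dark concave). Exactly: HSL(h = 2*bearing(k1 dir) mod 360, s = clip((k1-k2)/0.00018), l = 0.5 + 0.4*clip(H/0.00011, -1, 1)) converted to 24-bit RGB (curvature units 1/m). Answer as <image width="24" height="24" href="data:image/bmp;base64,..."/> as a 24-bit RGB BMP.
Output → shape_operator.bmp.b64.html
<image width="24" height="24" href="data:image/bmp;base64,Qk32BgAAAAAAADYAAAAoAAAAGAAAABgAAAABABgAAAAAAMAGAAATCwAAEwsAAAAAAAAAAAAA+fbL39SlXGWiCyGBAg94NBuoplXKuXzNf3jKc6HMoM696O7M+vbR4+eWOplcBSwuBCcvERkiZCY4uBxGvDJzoGeRq7eQ5+2y+vSh58uCkV1kGSZeBhlLGit2aFSiroexmJCxgqm1kr+g4OOw+ejC9MWQom9GEhwhDSAmEiEfIh8Rc0wen3I1n6lUn8lq2+2L9+5967xpoGFPKCxUCh04EzZRSGp1lo5yqJ92iqhuh7lm0Nl498yL/5hv6RAWPhQtFREiEyAgFCMQS2UZe6kkdsgvhdlHxuto5t955Kdsu1BKTTlmEyhEEDZGMWNgfolUuKpMsL9GkMY8tdNE6rRS/2JC/wQxjwVTIwspDxUkFj4uIIslO8ojSdwyY9xIpN1mycON14t7zVZujkSLJDNgEztTJVliVnpUs6ZYxsdZoMhNmsJGx5pF7ysm/whS2wCKeBeUHCuAHYqgJNKdR91/WN16Y9d6gcp7sJSc0HeS3VeIvUCORjt5HERlHVdsSIKDl6V6wcSNsMCKl6Z7ol5fzy5j8xp86ymymTjTJ07cIaXtROHoaOHCdN2wdNargMCpkXCoz1OZ6kJ/2TxxjU19MFJpG2JtLJGKaLSKp8SgtL2uo4uwsE66zy+u3ECh0mu2mXzGWorYQKrnUc3gbtjCd9atb86tbbO2d0mNvSuC8h5Z7y9FuEFDS2tgIGtcFo9iJdFmcM+CmLesnWy+tyvY3irZ1F+vxpSuoJ+5cqHETaHKVb/DZ8WXacuEXL6LVYyYXS1rkiBl5RA6+DQw21tEkHlVMnpNDpZBAMwzEuU8TbB8bEehoB/E3S3Y0XqszKiot7isgZuuXYurYamfZ7x3YsVqU6p2R1d2URhifxxkziJA62BR4n9vuYB0X5piILtIANIuAMczII1bLDltZCSPxT3CzY6h1b6xv7WtjoqpbHimdqmnfL+Odb+JW5KcRS91XAh4kB+Fv0pj1ZaF2qijz6W1saO4esWXL+hrCM1iEHpqEzBTKSFskFaexaSW2Mquw7Gnn4uten6siLi3kMivg727UEOxUhGPbwCSsCmwtX+Fy8aqz8bA0r/W0MPaxNHXmdXCNtXFDmSJBiJRFyViXWWFwsCG2NCVwq+PoomPh6Kihr+bhsihbZmzVCKrVQCNbweNukaywLicvNStsc21tb/KycXV2NfdwsvSaIrDEi6WAxBUFCJZUXtzuMZf3NZlyrNerqBelLNdf81UY8NKTXlyORddOQBZSCJgnnKFwdChvdylnMqUj7qVqL+izM20xLCrmGGxNxh/EAhDGBtGT21Hvcs449U32LYtxLIvu9MkpeISd6YaNz0jGxEiGwopI09NVLZir9mUxdqfscWGlLhtmcJlv8tqwJJfmThfVBZYHgwsIyA2VGk/r78y3Mgw2Kws1bMo5d4c3OIMkpATJSIRFxYdEBgjBnxODupidNp4wcyZxa+JvrVwssNYxcNFrWI0gBs0SQ8zLRMsLDY6RHc7hbNCwrxVxaBcyqRg1LJd1qBEplktSSMnFBcfCikmALJuAOJ2M+B/lbKIxZOLy52Gwah4s31Zoi5HiBBJZhBCTytEO2NPM59aS7hliap9saKRv6eZx6SczYWc1UqqtSeyQDB4FYR6APGRAM14Cb9/V52GsouF0J6RyJKMvVuPvhqbtwKOrBWAh1R3Rqt8IduWN9Oyb7a3n6etubOxwbC/xozT11Ty2zf8o1LXT8HGTdyAAMRsA4VgKX1nhZxjx6h+xoR7xT2lxQjE1QDF4iy1tYuWc9CdL+68F+npSabGkKOus7eqprKvlXPAqjXs3jz/6X7nyKOwuNWBJLJZCWdRE11MPYY8wL5MvX1LlzJxkA+Uww281mKl18qvnOCkQuy/C8XfKIfGf5GruLSerKuRcWCYbCmpzB3h53Sw57em7dmUVbdQFnRuDlpZMHFLnqM9pG4zbCxBWhxcizCIxYF76uy3v+yrTuOoBqvOEG/AYnW4vZuhuoiGh1OOTihziS2R2lls+MCc9+S3qcCIJ36cDVB3Ll1yhWpQm0w3ajBERipRWkxuvMN+6/a11fauVuCGAq3DAGqyLF3TxYvJ13ytwzazXyGAajB9xGRe+NGk+fDSzdCtNHTCBDicGCuRiUScuEB8lz+GSDx8Tn+TmcyE6Pm75fu5ZOFqAr24AGKIClq2kVnJ6WHC8SfNnBe4czSatIF98uK5+PTT2de4Smy/ASOhBAuaZya8z03QuFnJVEy/V5nDl9Gm6fXK8/vOoeJ/E7GOAEpWATpYOC6C2iag+Bes2RrPkUSzsqGU7+3C"/>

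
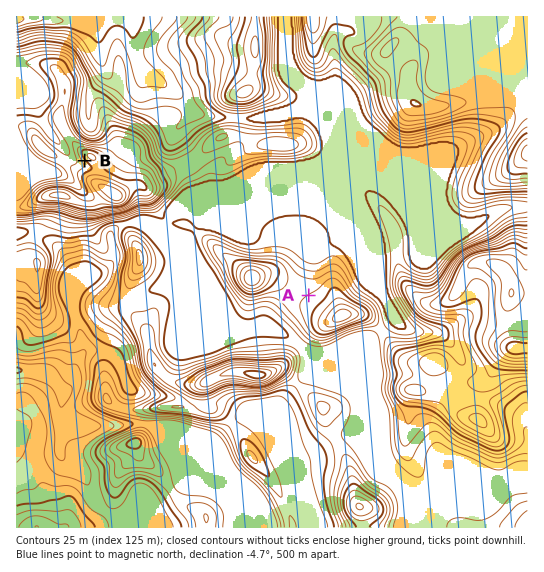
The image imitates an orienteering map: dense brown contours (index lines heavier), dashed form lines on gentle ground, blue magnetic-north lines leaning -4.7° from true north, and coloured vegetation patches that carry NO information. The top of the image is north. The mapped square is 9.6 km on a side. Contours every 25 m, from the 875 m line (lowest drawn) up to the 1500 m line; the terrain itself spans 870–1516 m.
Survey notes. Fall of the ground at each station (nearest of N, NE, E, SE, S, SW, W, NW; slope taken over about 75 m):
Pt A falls NW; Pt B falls SW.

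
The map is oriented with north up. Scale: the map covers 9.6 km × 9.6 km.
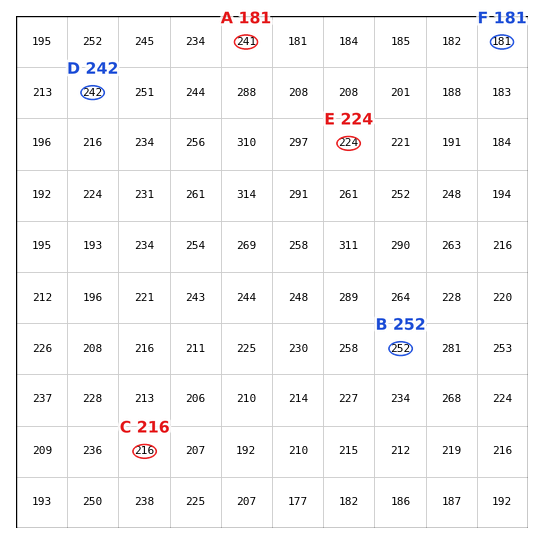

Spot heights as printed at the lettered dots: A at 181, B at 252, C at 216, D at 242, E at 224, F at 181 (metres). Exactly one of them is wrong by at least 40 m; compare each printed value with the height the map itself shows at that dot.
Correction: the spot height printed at A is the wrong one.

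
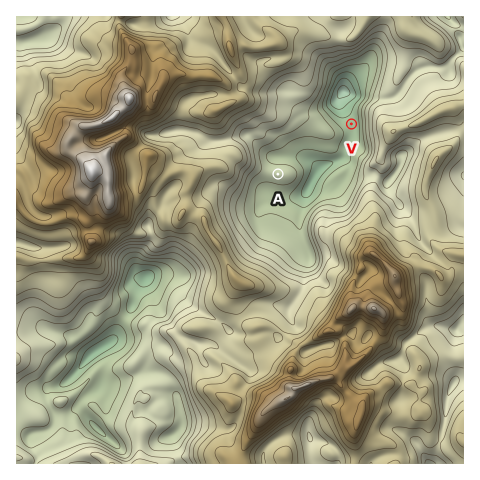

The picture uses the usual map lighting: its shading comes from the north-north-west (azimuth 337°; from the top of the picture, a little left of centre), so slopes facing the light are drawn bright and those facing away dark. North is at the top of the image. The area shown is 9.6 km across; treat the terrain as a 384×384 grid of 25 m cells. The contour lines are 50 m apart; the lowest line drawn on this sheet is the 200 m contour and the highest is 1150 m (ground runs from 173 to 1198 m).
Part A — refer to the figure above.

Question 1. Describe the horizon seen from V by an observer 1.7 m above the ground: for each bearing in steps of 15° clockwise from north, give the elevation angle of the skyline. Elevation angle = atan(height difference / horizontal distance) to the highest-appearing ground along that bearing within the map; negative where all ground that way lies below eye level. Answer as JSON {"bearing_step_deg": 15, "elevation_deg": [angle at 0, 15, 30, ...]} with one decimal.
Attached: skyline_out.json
{"bearing_step_deg": 15, "elevation_deg": [10.7, 7.9, 9.3, 17.9, 22.9, 26.3, 27.8, 26.5, 22.5, 19.1, 15.6, 12.5, 10.8, 7.1, 6.6, 8.4, 10.9, 11.2, 9.5, 10.7, 10.4, 11.4, 9.8, 10.0]}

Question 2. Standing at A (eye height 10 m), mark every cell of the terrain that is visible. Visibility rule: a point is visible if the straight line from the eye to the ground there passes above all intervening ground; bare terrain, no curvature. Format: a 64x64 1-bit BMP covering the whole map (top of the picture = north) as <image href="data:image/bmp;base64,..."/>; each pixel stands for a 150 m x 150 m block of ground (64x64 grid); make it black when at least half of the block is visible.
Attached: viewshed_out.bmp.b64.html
<image width="64" height="64" href="data:image/bmp;base64,Qk0+AgAAAAAAAD4AAAAoAAAAQAAAAEAAAAABAAEAAAAAAAACAAATCwAAEwsAAAIAAAAAAAAA////AAAAAAAAAAAAAAAAAAAAAAAAAAAAAAAAAAAAAAAAAAAAAAAAAAAAAAAAAAAAAAAAAAAAAAAAAAAAAAAAAAAAAAAAAAAAAAAAABgAAAAAAAAAHAAAAAAAAAAMAAAAAAAAAAfAAAAAAAAAAnAAAAAAAAACIAAAAAAAAAOAAAAAAAAAAQAAAAAAAAABAAAAAAAAAADAAAAAAAAAAHAAAAAAAAAAOAAAAAAAAAA4AAAAAAAAAH4AAAAAAAAAfzAAAAAAAAB/oAAAAAAAAH9AAAAAAAAH9wAAAAAAAP/3gAAAAAAB//+AAAAAAAP/+YAAAAAAA//5gAAAAAAH//PgAAAAAAf/5+AAAAAAD//n4AAAAAAf///gAAAAAB///+AAAAAAH///4AAAAgCf///gAAAEAF//H+AAAAAAT/wP4EAAAAAH+AHgwAAAAAH8AeHgAAAAA/4A8OAAAAAD+ADwcAAAAAD4APAwAAAAAP4A8BAAAAAA//z4AAAAAAB/+PwAAAAAA//wfAAAAAAP/+B4AAAAAA/5AHAAAAAAB/CAcAAAAAAB8MAgAAAAAAAA4DgAAAAAAADgHAAAAAAAEMAeAAAAAAAdwB4AAAAAAA/ADgAAAAAAA4AOAAAAAAAAB48YAAAAAD4f//gAAAAAAD//4AAAAAAAAH+AAAAAAAAAPgAAAAAAAAA+AA=="/>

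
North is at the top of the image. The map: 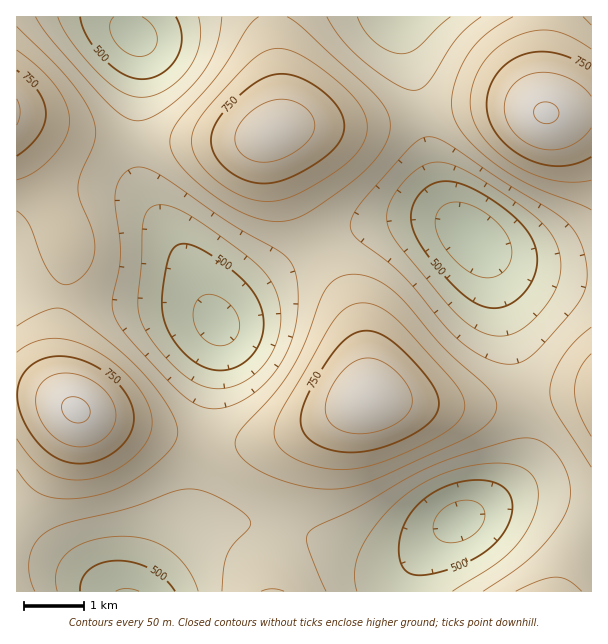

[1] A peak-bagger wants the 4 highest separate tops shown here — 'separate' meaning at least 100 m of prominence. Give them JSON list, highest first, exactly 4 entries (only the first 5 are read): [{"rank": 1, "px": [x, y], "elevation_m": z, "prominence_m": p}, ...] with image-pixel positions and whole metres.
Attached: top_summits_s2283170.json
[{"rank": 1, "px": [75, 410], "elevation_m": 858, "prominence_m": 445}, {"rank": 2, "px": [546, 113], "elevation_m": 855, "prominence_m": 240}, {"rank": 3, "px": [368, 399], "elevation_m": 843, "prominence_m": 209}, {"rank": 4, "px": [272, 132], "elevation_m": 830, "prominence_m": 211}]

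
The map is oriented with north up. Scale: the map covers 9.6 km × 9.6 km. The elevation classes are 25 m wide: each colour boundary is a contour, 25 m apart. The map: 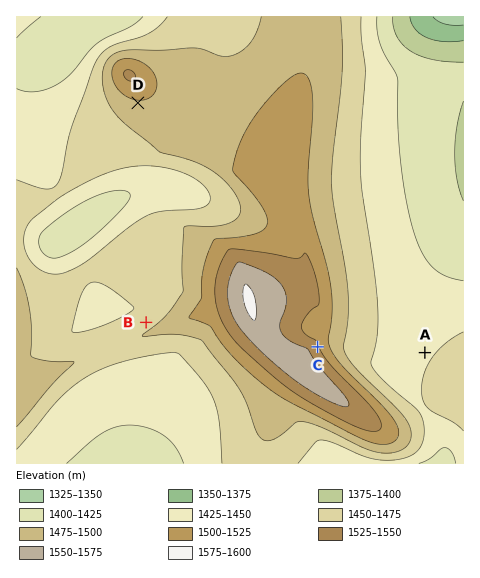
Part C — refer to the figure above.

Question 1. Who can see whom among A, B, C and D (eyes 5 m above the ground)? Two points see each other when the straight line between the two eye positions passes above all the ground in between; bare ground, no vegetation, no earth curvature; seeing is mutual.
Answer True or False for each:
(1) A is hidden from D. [True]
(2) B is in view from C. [False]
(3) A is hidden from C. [False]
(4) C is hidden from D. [True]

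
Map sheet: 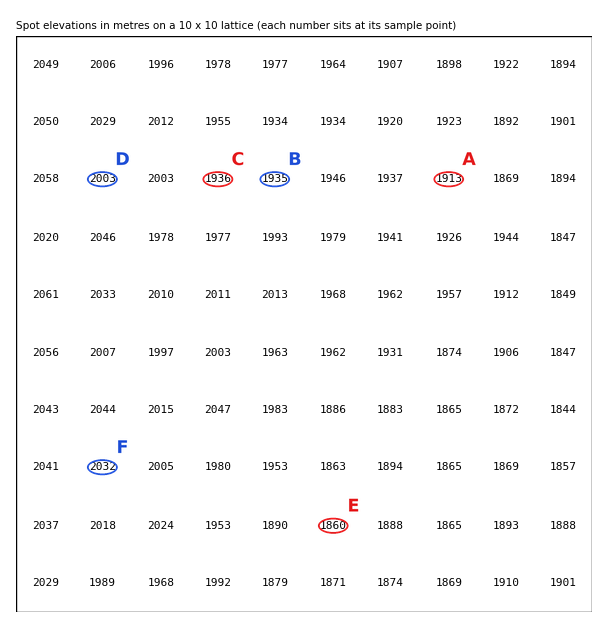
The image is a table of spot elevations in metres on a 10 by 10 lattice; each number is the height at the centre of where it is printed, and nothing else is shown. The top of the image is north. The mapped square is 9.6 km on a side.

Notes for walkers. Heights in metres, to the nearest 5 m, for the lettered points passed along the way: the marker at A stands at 1915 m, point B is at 1935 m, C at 1935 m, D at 2005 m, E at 1860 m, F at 2030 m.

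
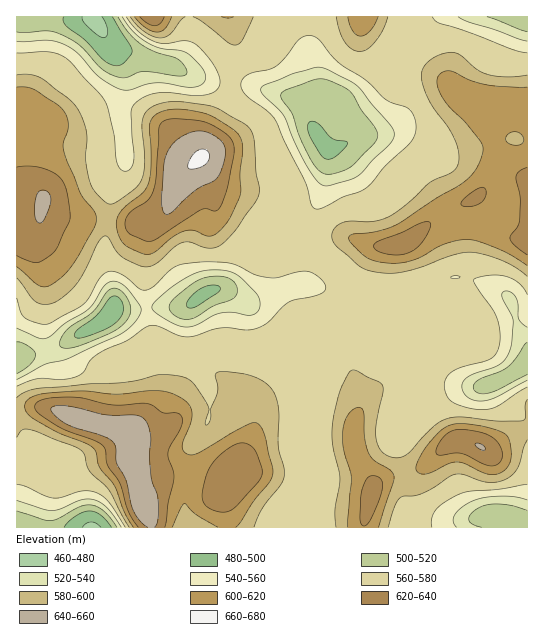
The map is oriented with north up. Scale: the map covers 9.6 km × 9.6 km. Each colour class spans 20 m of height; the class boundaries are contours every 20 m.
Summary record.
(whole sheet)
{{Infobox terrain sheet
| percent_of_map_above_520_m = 93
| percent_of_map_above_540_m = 87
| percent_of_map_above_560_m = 77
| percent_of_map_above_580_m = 39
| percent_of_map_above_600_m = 25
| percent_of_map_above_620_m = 11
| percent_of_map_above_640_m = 3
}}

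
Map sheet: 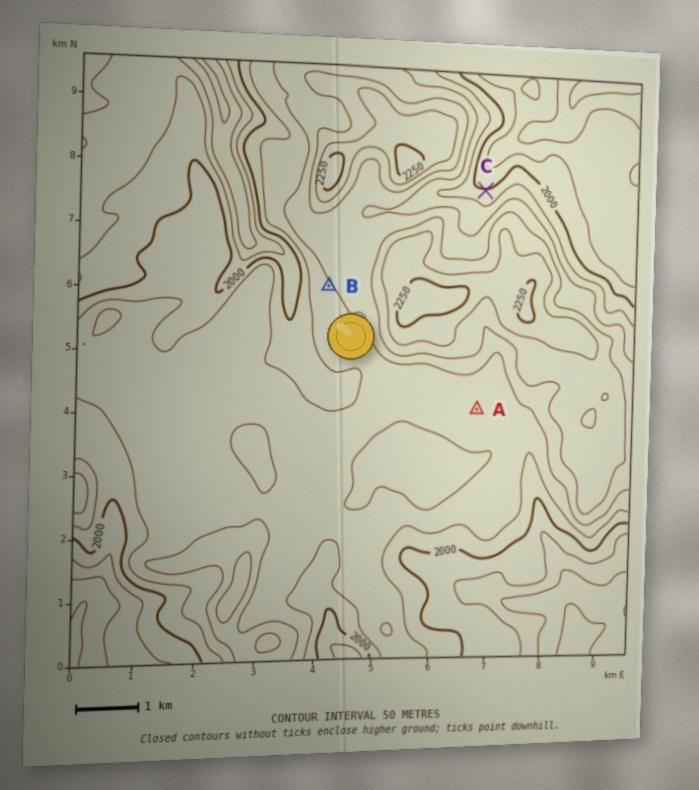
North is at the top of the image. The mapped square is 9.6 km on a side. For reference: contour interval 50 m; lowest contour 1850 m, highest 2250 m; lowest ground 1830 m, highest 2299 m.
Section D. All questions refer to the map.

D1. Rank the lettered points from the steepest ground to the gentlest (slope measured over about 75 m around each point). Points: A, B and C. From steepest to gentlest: C B A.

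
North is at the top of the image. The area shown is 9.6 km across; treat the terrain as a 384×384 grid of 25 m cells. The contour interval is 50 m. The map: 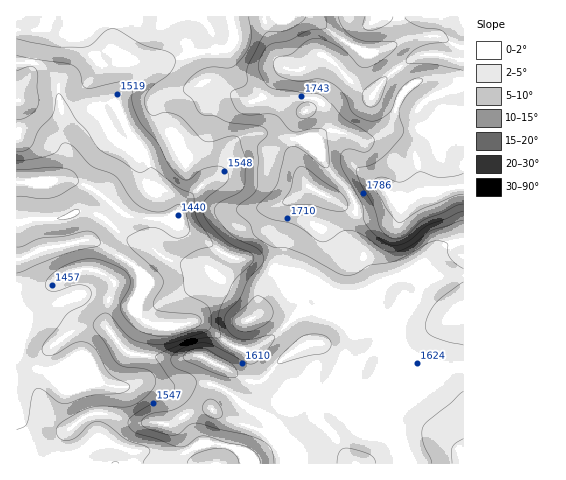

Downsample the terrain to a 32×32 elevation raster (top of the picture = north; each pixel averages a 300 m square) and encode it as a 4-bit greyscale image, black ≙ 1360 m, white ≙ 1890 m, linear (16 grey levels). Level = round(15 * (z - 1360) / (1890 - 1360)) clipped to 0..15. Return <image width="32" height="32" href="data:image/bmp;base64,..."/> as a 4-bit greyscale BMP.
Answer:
<image width="32" height="32" href="data:image/bmp;base64,Qk12AgAAAAAAAHYAAAAoAAAAIAAAACAAAAABAAQAAAAAAAACAAATCwAAEwsAABAAAAAAAAAAAAAAABEREQAiIiIAMzMzAERERABVVVUAZmZmAHd3dwCIiIgAmZmZAKqqqgC7u7sAzMzMAN3d3QDu7u4A////ADMzNEREVVZmVnd3iJiIiJozNEM0RFZVVmd3d4iIiImaM0RERGd3Znd3d3iIh3iImSM0REVXd3iId3eIh3d4iIkjMjMzRWZ4h3d3eHd3d3iIIiIiIjRWZ3eIh4iIh3d3iCIiIiM0VniIiIiIiIh3d3giIiI0VWeJh2eIiIiId3iIIjMjRURFd2ZmeIiIiHeIiBIjNFQyIjRXiHeIh3d4iJkSIzRDIiIjaJmHd3d3eIiZIiIjMyIzRFaIh3d3d3iIiSIzIzMiNEVWeId3d3d4iIgSIzMzIjRFVWd3eIiId3eIERIzIiM0RVRXiIiZiIiIiBERERIzMzRFZ4iZmZmqmIgiIREiMzI0Z4mZmqqr3cqZIiIiIiIiNXiJqqqqvN7cuiIiIiIjM0Z4mru7u7zu7t0RESEiNDRFZnmrzLvN7u7uAAESI0RFVVZ4m8urzu7u7iIiIzREVmZmeJq6q8zd7t5DMjRERGZnZniaqau7ze3dVDM0REVmd3d4mZmqu8zd3VVERFRWZ3iImZq6q8zM3d1lREVEZ3eJmaqqu7ze3d3dZURVVWeIiZqqu7vN7tzd3WVEVmZmd4mZq8zc3d7t3d5VVWZmZmd4iJvN3e3M3u7uZmd3Zmd3d3eLzN3czM3u7nd3d3d3d3h3iavMzN3d3u53d3d3d4iIh4mZq83u7u7v"/>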